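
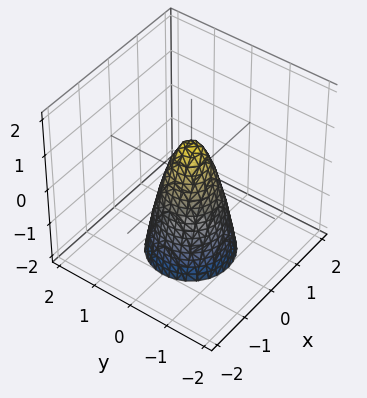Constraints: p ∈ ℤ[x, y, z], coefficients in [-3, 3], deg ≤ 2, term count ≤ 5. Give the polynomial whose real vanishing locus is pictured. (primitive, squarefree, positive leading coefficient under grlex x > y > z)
(a) Degree: the shape is more complex than any degree-1 surface, so deg p = 2.
(b) Symmetry: the z-axis is an axis of rotation, so x and y enter only as x² + y².
(c) From the visible intercepts: a circular section at z = -2 has radius exactly 1; it meets the z-axis at z = 1 (among the integer gridlines).
(d) Assembling these constraints gives the stated polynomial.

3*x^2 + 3*y^2 + z - 1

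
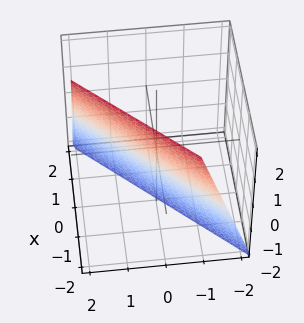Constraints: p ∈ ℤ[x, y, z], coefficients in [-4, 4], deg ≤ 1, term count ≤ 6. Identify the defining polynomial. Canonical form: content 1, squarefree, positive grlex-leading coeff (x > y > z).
3*x - 3*y + z + 2

First, the degree is 1 — the surface is flat (a plane).
Next, checking where it meets the axes: one z-axis crossing is at z = -2.
Finally, the integer polynomial consistent with all of this is the stated p.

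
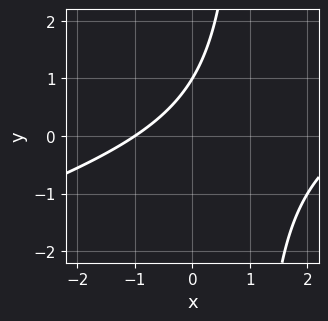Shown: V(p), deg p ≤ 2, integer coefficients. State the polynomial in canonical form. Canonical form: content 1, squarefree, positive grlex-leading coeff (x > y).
First, degree: the shape is more complex than any degree-1 curve, so deg p = 2.
Then, from the visible intercepts: it meets the y-axis at y = 1 (among the integer gridlines); it meets the x-axis at x = -1 (among the integer gridlines).
Finally, these observations pin down the coefficients.

x^2 - 3*x*y - 2*x + 3*y - 3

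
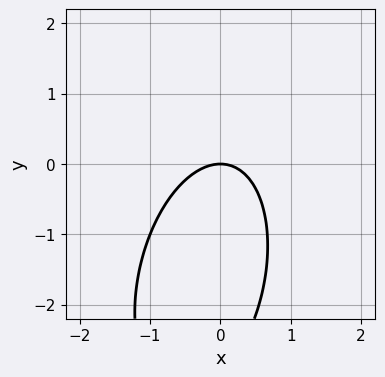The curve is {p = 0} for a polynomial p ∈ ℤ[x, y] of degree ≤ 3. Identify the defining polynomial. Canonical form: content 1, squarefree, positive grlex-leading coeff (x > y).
The degree is 2 — the shape is more complex than any degree-1 curve.
Reading off the gridlines: one x-axis crossing is at x = 0; it meets the y-axis at y = 0 (among the integer gridlines).
Together with the visible shape, these determine p as stated.

3*x^2 - x*y + y^2 + 3*y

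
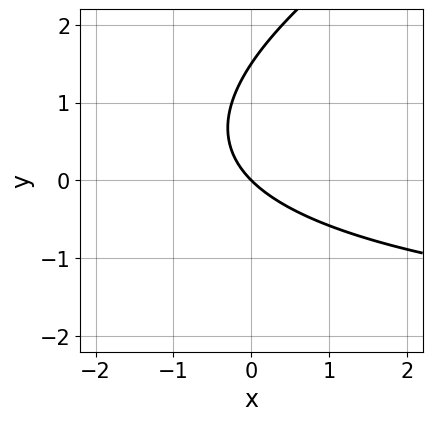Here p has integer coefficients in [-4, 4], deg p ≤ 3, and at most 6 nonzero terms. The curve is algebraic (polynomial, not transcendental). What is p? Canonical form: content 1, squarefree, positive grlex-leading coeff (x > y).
x*y - 2*y^2 + 3*x + 3*y

1. Degree: the shape is more complex than any degree-1 curve, so deg p = 2.
2. Against the integer gridlines: it crosses the x-axis at the gridline x = 0; it meets the y-axis at y = 0 (among the integer gridlines).
3. Solving for integer coefficients yields p as stated.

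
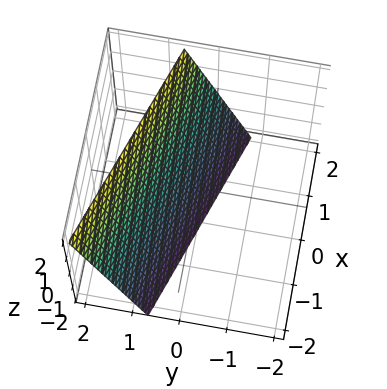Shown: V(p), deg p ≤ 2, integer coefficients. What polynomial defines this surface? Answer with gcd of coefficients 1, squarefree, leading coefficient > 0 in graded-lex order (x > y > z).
x + 3*y - z - 2

(a) deg p = 1.
(b) Observable constraints: it meets the x-axis at x = 2 (among the integer gridlines); it meets the z-axis at z = -2 (among the integer gridlines).
(c) These observations pin down the coefficients.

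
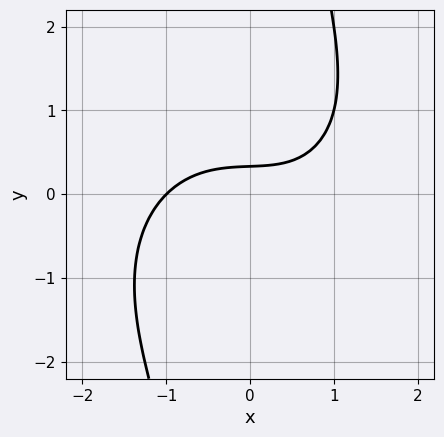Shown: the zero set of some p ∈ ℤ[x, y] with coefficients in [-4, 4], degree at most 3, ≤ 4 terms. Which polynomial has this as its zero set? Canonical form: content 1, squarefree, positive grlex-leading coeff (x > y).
The degree is 3 — the shape is more complex than any degree-2 curve.
Against the integer gridlines: it meets the x-axis at x = -1 (among the integer gridlines).
These observations pin down the coefficients.

x^3 + x*y^2 - 3*y + 1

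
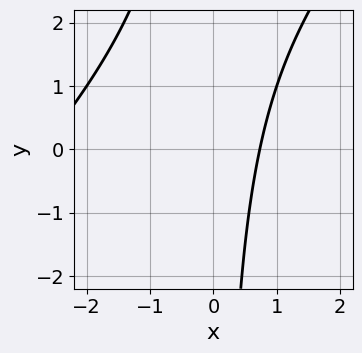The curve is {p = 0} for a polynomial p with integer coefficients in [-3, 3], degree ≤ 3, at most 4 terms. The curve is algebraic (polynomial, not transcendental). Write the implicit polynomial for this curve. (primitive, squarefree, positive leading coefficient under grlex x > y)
First, deg p = 2. The shape is more complex than any degree-1 curve.
Next, from the visible intercepts: no y-intercept at any integer in the box.
Finally, these observations pin down the coefficients.

x^2 - x*y + 2*x - 2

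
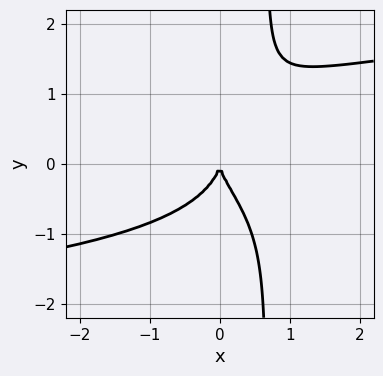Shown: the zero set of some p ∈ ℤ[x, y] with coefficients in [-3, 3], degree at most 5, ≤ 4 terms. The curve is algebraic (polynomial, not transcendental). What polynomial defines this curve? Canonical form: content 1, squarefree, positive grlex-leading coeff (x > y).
3*x*y^3 - 2*y^3 - 3*x^2

(a) Degree: a generic line meets the curve in up to 4 points, so deg p = 4.
(b) Checking where it meets the axes: it crosses the y-axis at the gridline y = 0; it crosses the x-axis at the gridline x = 0.
(c) These observations pin down the coefficients.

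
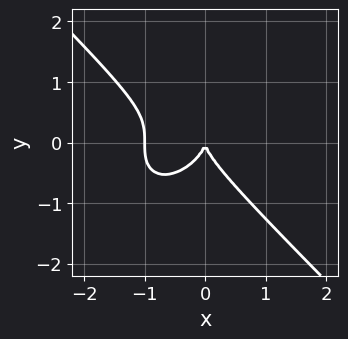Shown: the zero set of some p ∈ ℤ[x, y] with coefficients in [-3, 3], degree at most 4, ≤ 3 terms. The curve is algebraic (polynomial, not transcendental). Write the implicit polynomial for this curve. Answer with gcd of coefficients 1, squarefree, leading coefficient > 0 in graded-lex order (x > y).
1. Degree: no degree-2 curve has this shape, so deg p = 3.
2. Against the integer gridlines: it meets the y-axis at y = 0 (among the integer gridlines); among the integer gridlines, it crosses the x-axis at x ∈ {-1, 0}.
3. Matching integer coefficients to the picture gives p.

x^3 + y^3 + x^2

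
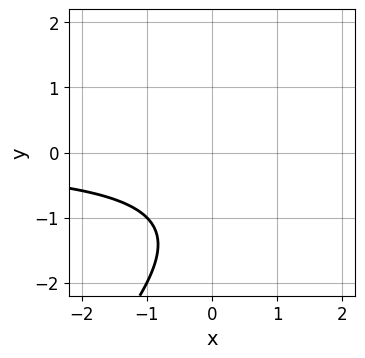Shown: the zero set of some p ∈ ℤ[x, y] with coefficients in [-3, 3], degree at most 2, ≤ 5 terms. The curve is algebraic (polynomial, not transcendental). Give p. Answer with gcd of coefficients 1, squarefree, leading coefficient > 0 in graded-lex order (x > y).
x*y - y^2 - 2*y - 2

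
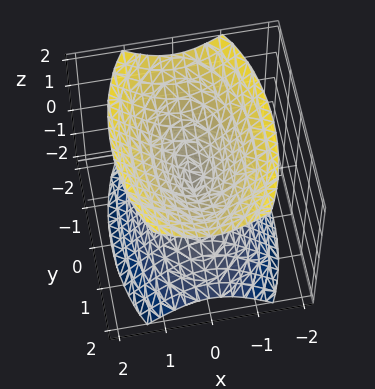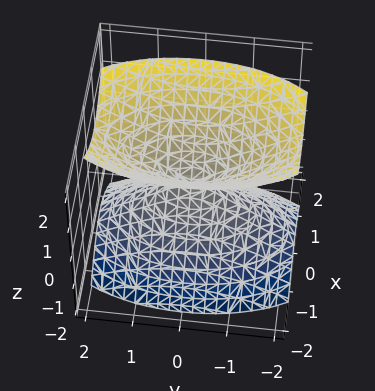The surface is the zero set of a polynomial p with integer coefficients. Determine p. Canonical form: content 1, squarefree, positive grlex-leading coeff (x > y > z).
(a) The picture has 2 separate pieces. Treating them together as one polynomial.
(b) Degree: two nappes meeting at a single point; a quadric, so deg p = 2.
(c) Symmetries: mirror symmetry z ↦ −z ⇒ only even powers of z; the x ↦ −x reflection is a symmetry, so x appears only in even powers; the y ↦ −y reflection is a symmetry, so y appears only in even powers.
(d) Against the integer gridlines: it crosses the z-axis at the gridline z = 0; one x-axis crossing is at x = 0.
(e) Matching integer coefficients to the picture gives p.

3*x^2 + y^2 - 2*z^2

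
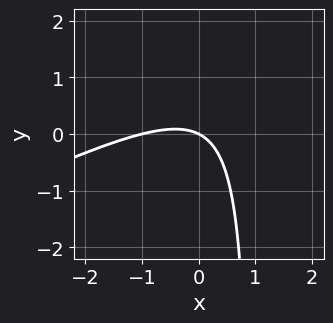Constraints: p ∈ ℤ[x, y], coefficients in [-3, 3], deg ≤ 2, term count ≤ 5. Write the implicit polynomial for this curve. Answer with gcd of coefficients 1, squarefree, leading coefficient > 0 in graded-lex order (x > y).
x^2 - 2*x*y + x + 2*y

1. deg p = 2. The shape is more complex than any degree-1 curve.
2. Against the integer gridlines: one y-axis crossing is at y = 0; the x-axis gridline crossings are at x ∈ {-1, 0}.
3. Solving for integer coefficients yields p as stated.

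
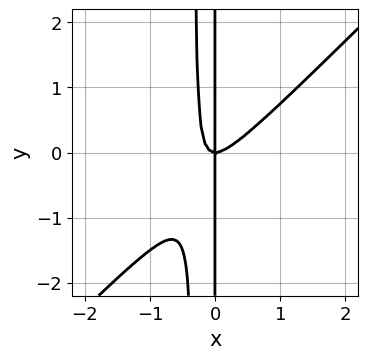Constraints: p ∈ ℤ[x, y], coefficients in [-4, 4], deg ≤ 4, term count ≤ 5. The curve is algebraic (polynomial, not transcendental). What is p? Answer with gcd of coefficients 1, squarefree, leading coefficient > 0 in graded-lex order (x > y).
(a) deg p = 3.
(b) Reading off the gridlines: the visible y-axis segment lies entirely on the curve; it meets the x-axis at x = 0 (among the integer gridlines).
(c) Fitting integer coefficients to these (and the overall shape) gives p.

3*x^3 - 3*x^2*y - x*y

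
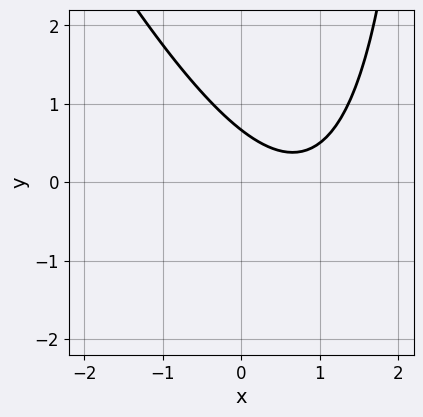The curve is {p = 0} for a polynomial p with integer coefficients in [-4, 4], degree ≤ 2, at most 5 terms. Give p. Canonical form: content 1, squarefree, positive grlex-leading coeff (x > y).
2*x^2 + x*y - 3*x - 3*y + 2

First, the degree is 2 — a generic line meets the curve in up to 2 points.
Next, against the integer gridlines: it misses every integer gridline on the x-axis.
Finally, fitting integer coefficients to these (and the overall shape) gives p.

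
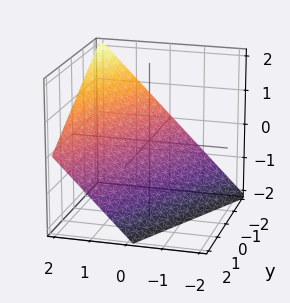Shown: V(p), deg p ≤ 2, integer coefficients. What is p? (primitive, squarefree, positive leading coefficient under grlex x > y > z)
1. deg p = 1.
2. From the axis intercepts and sections: it crosses the x-axis at the gridline x = 1; one z-axis crossing is at z = -1; one y-axis crossing is at y = -2.
3. The integer polynomial consistent with all of this is the stated p.

2*x - y - 2*z - 2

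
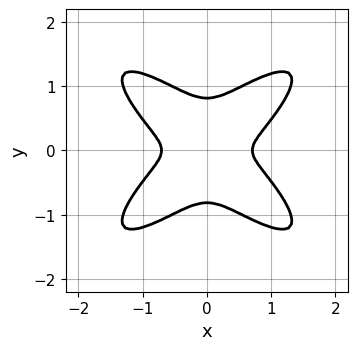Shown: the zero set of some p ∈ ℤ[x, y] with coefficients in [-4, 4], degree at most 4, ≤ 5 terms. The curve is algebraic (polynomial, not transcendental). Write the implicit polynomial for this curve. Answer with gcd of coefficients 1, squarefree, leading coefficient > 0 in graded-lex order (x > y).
2*x^4 - 3*x^2*y^2 + 3*y^4 - x^2 - 2*y^2

1. deg p = 4.
2. Symmetries: the y ↦ −y reflection is a symmetry, so y appears only in even powers; mirror symmetry x ↦ −x ⇒ only even powers of x.
3. Matching integer coefficients to the picture gives p.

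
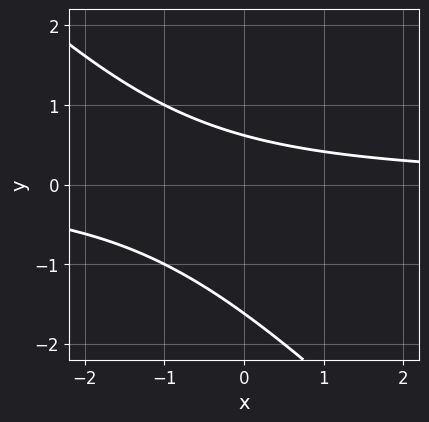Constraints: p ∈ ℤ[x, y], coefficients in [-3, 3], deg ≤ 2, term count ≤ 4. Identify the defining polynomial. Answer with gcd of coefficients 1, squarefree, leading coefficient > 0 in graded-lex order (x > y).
x*y + y^2 + y - 1

deg p = 2. No degree-1 curve has this shape.
Against the integer gridlines: no x-intercept at any integer in the box.
Assembling these constraints gives the stated polynomial.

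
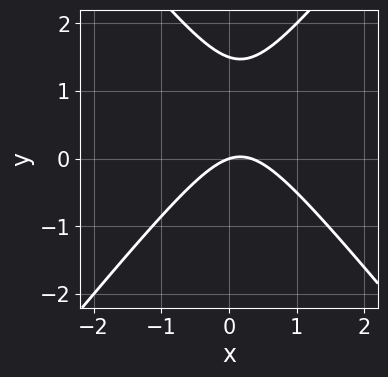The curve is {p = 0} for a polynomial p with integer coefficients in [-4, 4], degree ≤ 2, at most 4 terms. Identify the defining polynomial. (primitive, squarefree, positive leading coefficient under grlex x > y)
3*x^2 - 2*y^2 - x + 3*y

deg p = 2. No degree-1 curve has this shape.
Checking where it meets the axes: one x-axis crossing is at x = 0; one y-axis crossing is at y = 0.
Together with the visible shape, these determine p as stated.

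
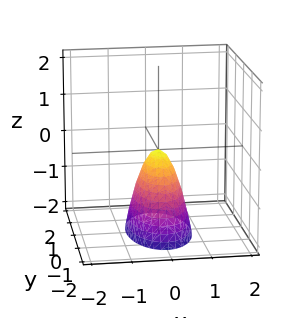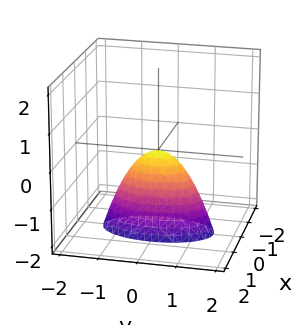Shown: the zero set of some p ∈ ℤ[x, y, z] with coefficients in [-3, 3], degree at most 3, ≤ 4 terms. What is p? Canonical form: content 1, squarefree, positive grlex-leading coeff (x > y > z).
The degree is 2 — a paraboloid; a quadric.
Symmetries: the y ↦ −y reflection is a symmetry, so y appears only in even powers; the x ↦ −x reflection is a symmetry, so x appears only in even powers.
From the visible intercepts: it meets the y-axis at y = 0 (among the integer gridlines); one x-axis crossing is at x = 0; it meets the z-axis at z = 0 (among the integer gridlines).
Solving for integer coefficients yields p as stated.

3*x^2 + y^2 + z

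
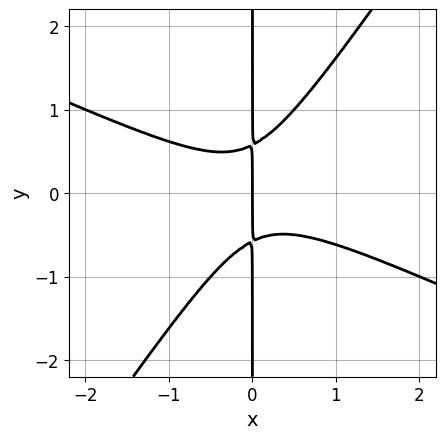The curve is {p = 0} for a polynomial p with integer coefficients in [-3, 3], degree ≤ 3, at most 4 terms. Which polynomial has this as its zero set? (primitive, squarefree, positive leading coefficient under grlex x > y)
2*x^3 + 3*x^2*y - 3*x*y^2 + x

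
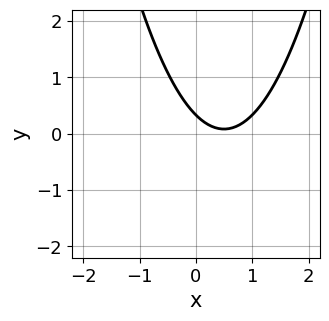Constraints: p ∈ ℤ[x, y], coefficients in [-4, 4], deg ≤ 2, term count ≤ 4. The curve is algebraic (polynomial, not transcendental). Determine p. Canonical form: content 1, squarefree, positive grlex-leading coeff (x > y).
Degree: the shape is more complex than any degree-1 curve, so deg p = 2.
Observable constraints: the curve avoids every integer x-axis point in the box.
Together with the visible shape, these determine p as stated.

3*x^2 - 3*x - 3*y + 1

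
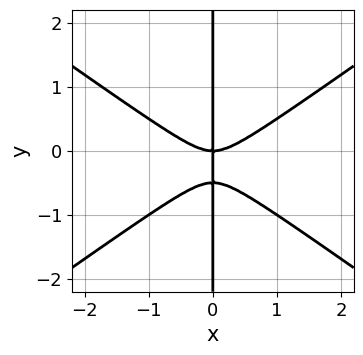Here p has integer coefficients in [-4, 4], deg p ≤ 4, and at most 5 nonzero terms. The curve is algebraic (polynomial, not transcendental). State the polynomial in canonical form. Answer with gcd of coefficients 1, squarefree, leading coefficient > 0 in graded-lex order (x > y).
x^3 - 2*x*y^2 - x*y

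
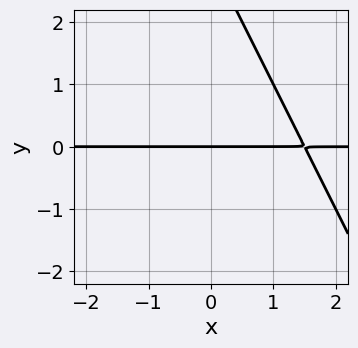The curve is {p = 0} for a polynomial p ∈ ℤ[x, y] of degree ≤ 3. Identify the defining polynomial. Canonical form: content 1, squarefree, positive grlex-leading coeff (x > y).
2*x*y + y^2 - 3*y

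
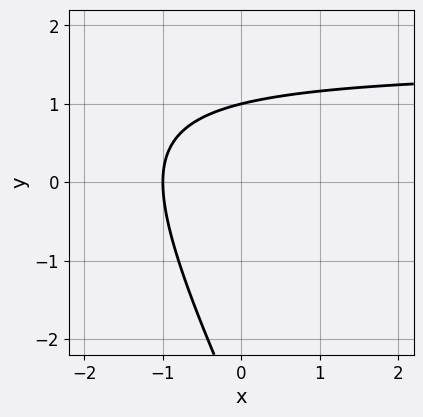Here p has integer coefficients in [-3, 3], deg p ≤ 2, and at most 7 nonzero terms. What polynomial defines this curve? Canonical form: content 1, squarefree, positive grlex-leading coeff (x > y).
2*x*y + y^2 - 3*x + 2*y - 3

deg p = 2. The shape is more complex than any degree-1 curve.
From the axis intercepts and sections: it meets the y-axis at y = 1 (among the integer gridlines); it crosses the x-axis at the gridline x = -1.
Putting this together gives p.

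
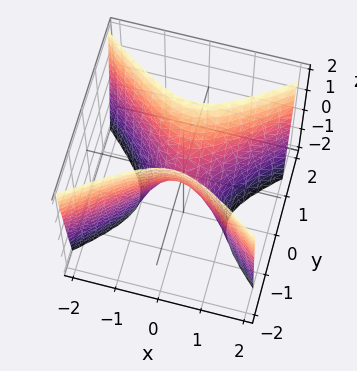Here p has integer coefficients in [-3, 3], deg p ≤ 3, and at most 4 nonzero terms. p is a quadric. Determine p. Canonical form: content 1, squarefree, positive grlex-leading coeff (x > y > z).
1. Degree: a saddle surface; a quadric, so deg p = 2.
2. Symmetries: it's symmetric under y → −y, forcing even powers of y; mirror symmetry x ↦ −x ⇒ only even powers of x.
3. From the axis intercepts and sections: it meets the x-axis at x = 0 (among the integer gridlines); one y-axis crossing is at y = 0; it meets the z-axis at z = 0 (among the integer gridlines).
4. Putting this together gives p.

2*x^2 - 3*y^2 + z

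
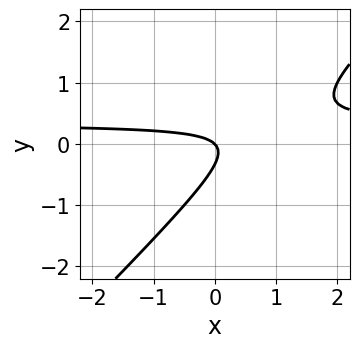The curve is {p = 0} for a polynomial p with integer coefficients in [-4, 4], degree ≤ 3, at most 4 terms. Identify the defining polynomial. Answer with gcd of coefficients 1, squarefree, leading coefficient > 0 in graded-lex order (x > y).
3*x*y - 3*y^2 - x - y

1. deg p = 2. The shape is more complex than any degree-1 curve.
2. From the axis intercepts and sections: it meets the y-axis at y = 0 (among the integer gridlines); it meets the x-axis at x = 0 (among the integer gridlines).
3. Solving for integer coefficients yields p as stated.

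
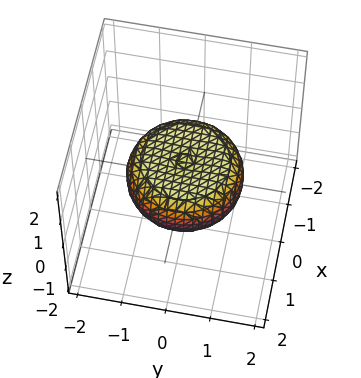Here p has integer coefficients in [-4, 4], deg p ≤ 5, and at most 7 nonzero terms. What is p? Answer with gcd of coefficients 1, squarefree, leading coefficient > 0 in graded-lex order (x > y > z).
x^4 + 2*x^2*y^2 + y^4 - x^2 - y^2 + 3*z^2 - 1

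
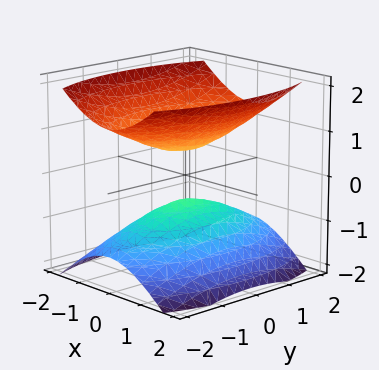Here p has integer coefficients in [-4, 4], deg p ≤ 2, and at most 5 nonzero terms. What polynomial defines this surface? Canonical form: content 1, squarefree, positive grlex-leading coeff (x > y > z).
3*x^2 + y^2 - 3*z^2 + 1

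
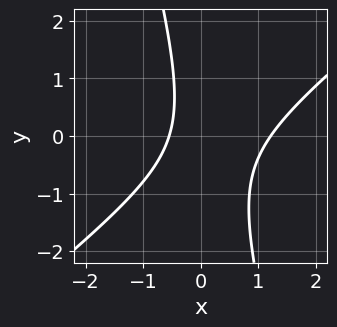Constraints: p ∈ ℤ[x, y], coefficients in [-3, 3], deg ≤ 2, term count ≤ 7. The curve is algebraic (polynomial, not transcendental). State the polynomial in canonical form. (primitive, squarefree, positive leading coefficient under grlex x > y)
3*x^2 - 3*x*y - y^2 - 2*x - 2

1. The degree is 2 — the shape is more complex than any degree-1 curve.
2. From the visible intercepts: no y-intercept at any integer in the box.
3. Solving for integer coefficients yields p as stated.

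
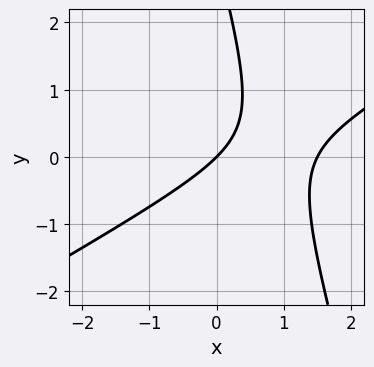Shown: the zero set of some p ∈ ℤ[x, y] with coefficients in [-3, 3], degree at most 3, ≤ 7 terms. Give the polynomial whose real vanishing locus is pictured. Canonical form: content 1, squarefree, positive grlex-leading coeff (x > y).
(a) The degree is 2 — a generic line meets the curve in up to 2 points.
(b) From the visible intercepts: it crosses the y-axis at the gridline y = 0; it meets the x-axis at x = 0 (among the integer gridlines).
(c) Matching integer coefficients to the picture gives p.

2*x^2 - 3*x*y - y^2 - 3*x + 3*y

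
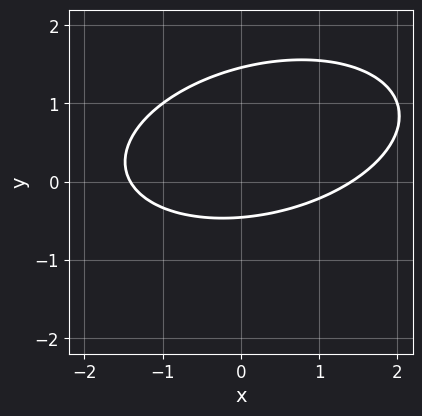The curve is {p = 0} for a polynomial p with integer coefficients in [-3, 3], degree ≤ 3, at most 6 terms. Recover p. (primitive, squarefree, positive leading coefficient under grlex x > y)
x^2 - x*y + 3*y^2 - 3*y - 2

1. The degree is 2 — no degree-1 curve has this shape.
2. The integer polynomial consistent with all of this is the stated p.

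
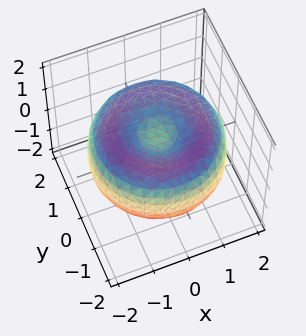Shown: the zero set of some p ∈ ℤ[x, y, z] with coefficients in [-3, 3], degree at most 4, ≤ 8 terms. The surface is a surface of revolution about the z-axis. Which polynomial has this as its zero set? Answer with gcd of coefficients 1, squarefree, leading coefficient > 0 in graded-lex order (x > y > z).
(a) Degree: a generic line meets the surface in up to 4 points, so deg p = 4.
(b) Symmetries: every cross-section ⟂ z is a circle, so x, y appear only via x² + y².
(c) Against the integer gridlines: a circular section at z = 0 has radius between 1 and 2.
(d) Fitting integer coefficients to these (and the overall shape) gives p.

x^4 + 2*x^2*y^2 + y^4 - 3*x^2 - 3*y^2 + 3*z^2 - 1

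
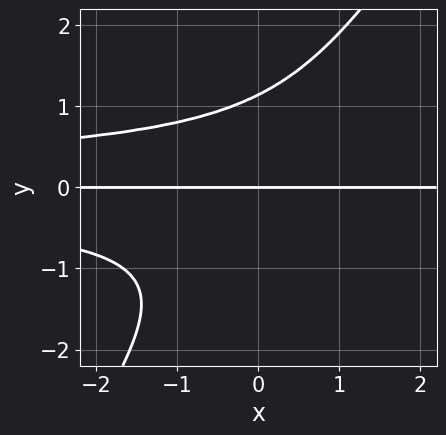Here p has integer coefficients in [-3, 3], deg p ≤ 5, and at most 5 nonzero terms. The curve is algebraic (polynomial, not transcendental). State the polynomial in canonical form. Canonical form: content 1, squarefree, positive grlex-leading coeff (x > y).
3*x*y^3 - 2*y^4 + 3*y

1. deg p = 4.
2. Checking where it meets the axes: every point of the x-axis in the box is on the curve; it crosses the y-axis at the gridline y = 0.
3. The integer polynomial consistent with all of this is the stated p.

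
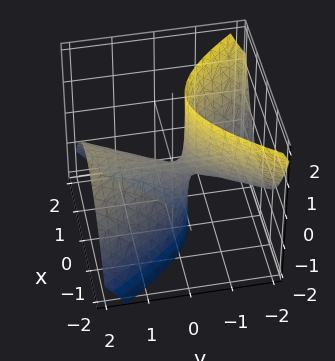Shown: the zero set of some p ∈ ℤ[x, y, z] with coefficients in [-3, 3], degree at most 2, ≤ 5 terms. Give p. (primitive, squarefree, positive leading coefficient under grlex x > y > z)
deg p = 2. The shape is more complex than any degree-1 surface.
Reading off the gridlines: one y-axis crossing is at y = 0; one z-axis crossing is at z = 0.
Matching integer coefficients to the picture gives p.

3*x^2 - y^2 + 3*y*z + z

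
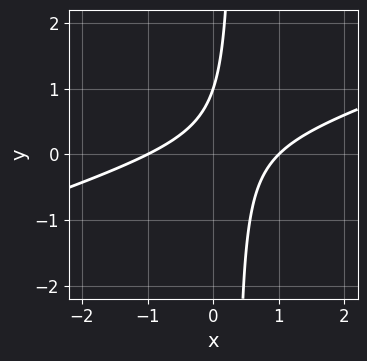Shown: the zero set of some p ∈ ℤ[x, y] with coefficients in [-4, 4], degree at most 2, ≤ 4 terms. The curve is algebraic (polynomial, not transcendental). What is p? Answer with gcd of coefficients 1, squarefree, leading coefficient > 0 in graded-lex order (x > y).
1. The degree is 2 — the shape is more complex than any degree-1 curve.
2. Checking where it meets the axes: it meets the y-axis at y = 1 (among the integer gridlines); the x-axis gridline crossings are at x ∈ {-1, 1}.
3. These observations pin down the coefficients.

x^2 - 3*x*y + y - 1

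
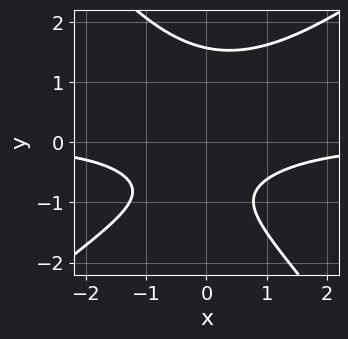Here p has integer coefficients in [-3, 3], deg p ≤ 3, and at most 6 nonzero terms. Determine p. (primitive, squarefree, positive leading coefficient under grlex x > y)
2*x^2*y - x*y^2 - 2*y^3 + 3*y + 3

(a) Degree: no degree-2 curve has this shape, so deg p = 3.
(b) From the axis intercepts and sections: the curve avoids every integer x-axis point in the box.
(c) Fitting integer coefficients to these (and the overall shape) gives p.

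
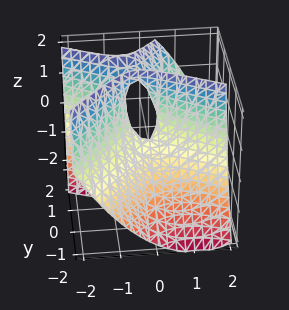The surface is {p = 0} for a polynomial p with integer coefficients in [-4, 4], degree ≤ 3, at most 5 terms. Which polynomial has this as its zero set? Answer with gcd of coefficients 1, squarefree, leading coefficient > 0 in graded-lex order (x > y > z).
First, degree: a generic line meets the surface in up to 2 points, so deg p = 2.
Then, against the integer gridlines: it meets the z-axis at z = 0 (among the integer gridlines); it meets the y-axis at y = 0 (among the integer gridlines); it meets the x-axis at x = 0 (among the integer gridlines).
Finally, together with the visible shape, these determine p as stated.

2*x^2 + 2*x*y - 3*y^2 + 3*y*z - z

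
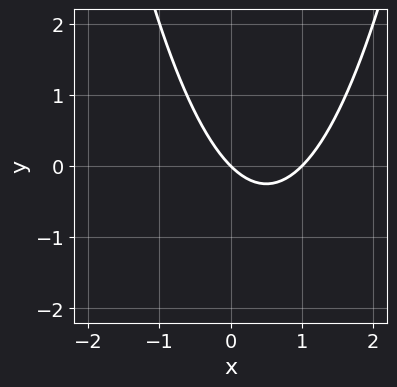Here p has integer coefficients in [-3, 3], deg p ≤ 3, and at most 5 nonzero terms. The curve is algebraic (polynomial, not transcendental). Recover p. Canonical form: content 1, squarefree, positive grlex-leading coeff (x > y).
First, deg p = 2. A generic line meets the curve in up to 2 points.
Then, from the visible intercepts: among the integer gridlines, it crosses the x-axis at x ∈ {0, 1}; one y-axis crossing is at y = 0.
Finally, assembling these constraints gives the stated polynomial.

x^2 - x - y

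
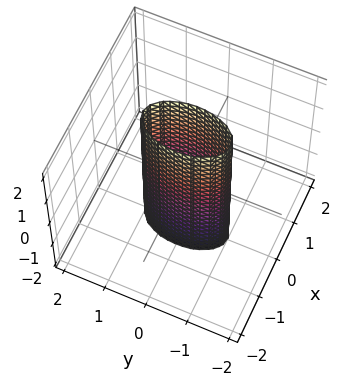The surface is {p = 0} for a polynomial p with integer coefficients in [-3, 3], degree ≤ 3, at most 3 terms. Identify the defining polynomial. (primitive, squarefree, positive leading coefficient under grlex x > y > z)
3*x^2 + y^2 - 1

deg p = 2. A cylinder; a quadric.
Symmetries: it's symmetric under y → −y, forcing even powers of y; mirror symmetry z ↦ −z ⇒ only even powers of z; mirror symmetry x ↦ −x ⇒ only even powers of x.
Against the integer gridlines: the y-axis gridline crossings are at y ∈ {-1, 1}; it misses every integer gridline on the z-axis.
Assembling these constraints gives the stated polynomial.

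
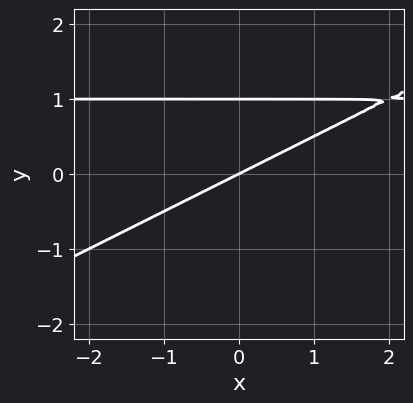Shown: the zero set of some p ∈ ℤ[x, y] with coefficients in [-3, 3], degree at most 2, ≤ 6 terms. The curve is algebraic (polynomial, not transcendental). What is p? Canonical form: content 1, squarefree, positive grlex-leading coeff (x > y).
(a) The degree is 2 — no degree-1 curve has this shape.
(b) Checking where it meets the axes: it crosses the x-axis at the gridline x = 0; among the integer gridlines, it crosses the y-axis at y ∈ {0, 1}.
(c) Fitting integer coefficients to these (and the overall shape) gives p.

x*y - 2*y^2 - x + 2*y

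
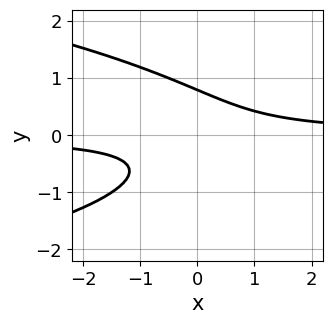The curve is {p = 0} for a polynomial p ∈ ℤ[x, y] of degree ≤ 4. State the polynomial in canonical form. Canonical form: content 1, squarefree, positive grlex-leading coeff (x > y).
2*y^3 + 2*x*y - 1

First, the degree is 3 — no degree-2 curve has this shape.
Next, from the axis intercepts and sections: no x-intercept at any integer in the box.
Finally, the integer polynomial consistent with all of this is the stated p.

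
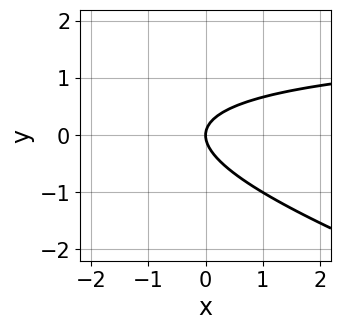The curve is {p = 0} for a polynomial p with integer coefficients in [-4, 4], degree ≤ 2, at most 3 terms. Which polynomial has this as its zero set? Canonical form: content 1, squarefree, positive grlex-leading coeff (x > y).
deg p = 2.
Reading off the gridlines: it crosses the x-axis at the gridline x = 0; it meets the y-axis at y = 0 (among the integer gridlines).
Fitting integer coefficients to these (and the overall shape) gives p.

x*y + 3*y^2 - 2*x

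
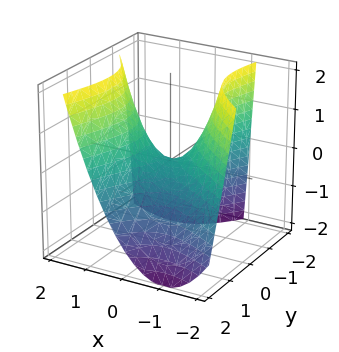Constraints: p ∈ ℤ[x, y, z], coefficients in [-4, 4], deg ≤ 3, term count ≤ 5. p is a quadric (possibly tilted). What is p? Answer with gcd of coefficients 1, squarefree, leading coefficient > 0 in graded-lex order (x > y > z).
3*x^2 + 3*x*y - 2*y^2 - y*z - 3*z

Degree: a generic line meets the surface in up to 2 points, so deg p = 2.
From the visible intercepts: one z-axis crossing is at z = 0; it meets the y-axis at y = 0 (among the integer gridlines); one x-axis crossing is at x = 0.
Fitting integer coefficients to these (and the overall shape) gives p.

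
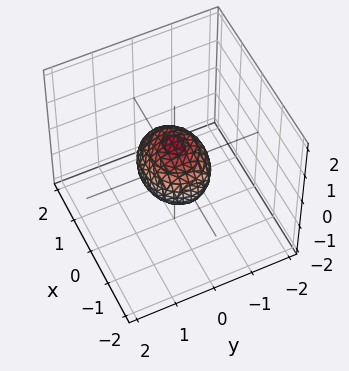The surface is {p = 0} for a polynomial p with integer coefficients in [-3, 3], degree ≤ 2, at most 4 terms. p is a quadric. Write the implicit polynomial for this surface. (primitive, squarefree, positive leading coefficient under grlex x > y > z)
2*x^2 + 3*y^2 + 3*z^2 - 2

1. The degree is 2 — a closed, bounded, convex surface; a quadric.
2. Symmetries: it's symmetric under y → −y, forcing even powers of y; it's symmetric under z → −z, forcing even powers of z; the x ↦ −x reflection is a symmetry, so x appears only in even powers.
3. Reading off the gridlines: the x-axis gridline crossings are at x ∈ {-1, 1}.
4. Solving for integer coefficients yields p as stated.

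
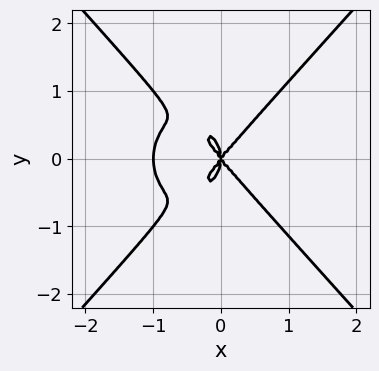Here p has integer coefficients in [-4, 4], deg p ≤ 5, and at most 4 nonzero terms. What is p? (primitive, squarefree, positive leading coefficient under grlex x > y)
First, the degree is 4 — no degree-3 curve has this shape.
Next, symmetries: the y ↦ −y reflection is a symmetry, so y appears only in even powers.
Then, from the axis intercepts and sections: the x-axis gridline crossings are at x ∈ {-1, 0}; it crosses the y-axis at the gridline y = 0.
Finally, together with the visible shape, these determine p as stated.

3*x^4 - 2*y^4 + 3*x^3 - 2*x*y^2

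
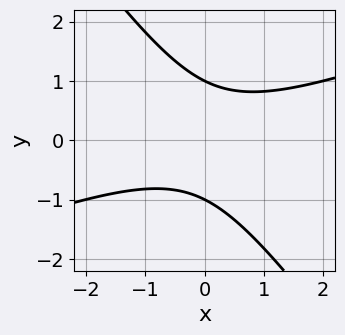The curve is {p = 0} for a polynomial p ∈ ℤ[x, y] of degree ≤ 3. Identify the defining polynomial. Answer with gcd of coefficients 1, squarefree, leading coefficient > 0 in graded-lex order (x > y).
x^2 - 2*x*y - 2*y^2 + 2

The degree is 2 — no degree-1 curve has this shape.
Reading off the gridlines: the y-axis gridline crossings are at y ∈ {-1, 1}; no x-intercept at any integer in the box.
Putting this together gives p.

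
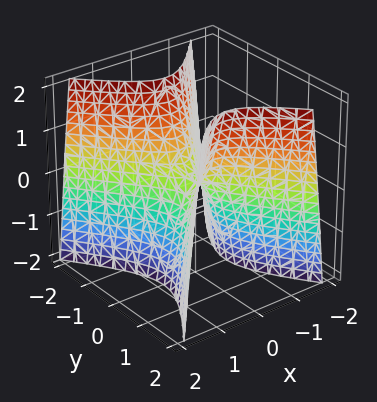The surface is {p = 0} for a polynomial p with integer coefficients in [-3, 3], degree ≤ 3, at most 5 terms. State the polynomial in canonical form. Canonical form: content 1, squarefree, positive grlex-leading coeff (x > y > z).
First, deg p = 2. A hyperbolic paraboloid; a quadric.
Next, symmetries: mirror symmetry x ↦ −x ⇒ only even powers of x; mirror symmetry y ↦ −y ⇒ only even powers of y.
Next, observable constraints: it meets the y-axis at y = 0 (among the integer gridlines); it meets the x-axis at x = 0 (among the integer gridlines); it meets the z-axis at z = 0 (among the integer gridlines).
Finally, fitting integer coefficients to these (and the overall shape) gives p.

3*x^2 - 2*y^2 + z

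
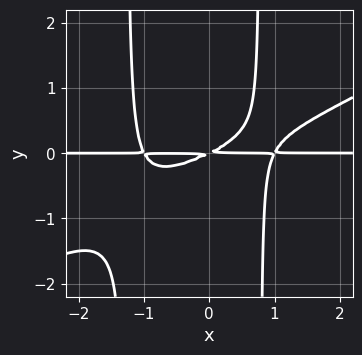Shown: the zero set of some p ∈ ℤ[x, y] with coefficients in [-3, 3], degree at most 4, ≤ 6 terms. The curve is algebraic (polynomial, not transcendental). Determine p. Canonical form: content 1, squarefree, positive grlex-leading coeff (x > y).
(a) Degree: a generic line meets the curve in up to 4 points, so deg p = 4.
(b) From the visible intercepts: every point of the x-axis in the box is on the curve.
(c) Putting this together gives p.

x^3*y - 2*x^2*y^2 - x*y^2 - x*y + 2*y^2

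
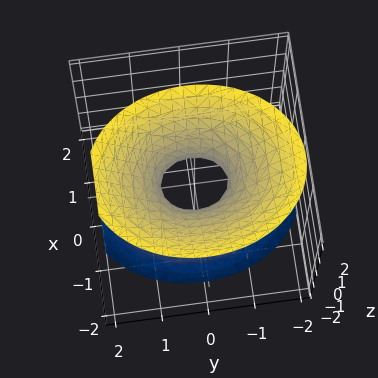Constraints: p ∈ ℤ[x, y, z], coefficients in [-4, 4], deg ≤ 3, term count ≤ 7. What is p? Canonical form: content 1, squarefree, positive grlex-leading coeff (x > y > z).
3*x^2 + x*z + 2*y^2 - 2*z^2 - 1

1. Degree: a generic line meets the surface in up to 2 points, so deg p = 2.
2. Against the integer gridlines: it misses every integer gridline on the z-axis.
3. These observations pin down the coefficients.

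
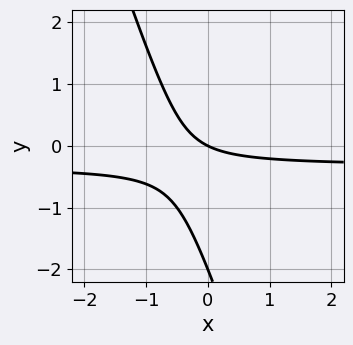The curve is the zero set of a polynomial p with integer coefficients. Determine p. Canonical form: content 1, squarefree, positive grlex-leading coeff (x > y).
(a) The degree is 2 — a generic line meets the curve in up to 2 points.
(b) From the visible intercepts: it meets the x-axis at x = 0 (among the integer gridlines); among the integer gridlines, it crosses the y-axis at y ∈ {-2, 0}.
(c) These observations pin down the coefficients.

3*x*y + y^2 + x + 2*y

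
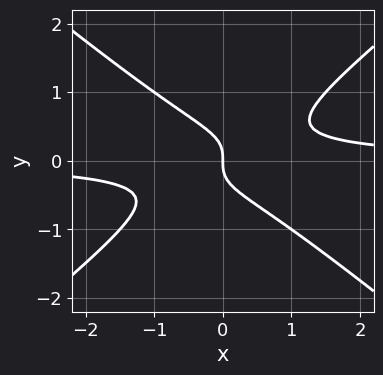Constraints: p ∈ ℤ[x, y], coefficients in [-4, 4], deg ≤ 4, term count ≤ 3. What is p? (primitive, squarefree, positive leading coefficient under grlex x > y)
2*x^2*y - 3*y^3 - x

First, deg p = 3. The shape is more complex than any degree-2 curve.
Then, checking where it meets the axes: it crosses the x-axis at the gridline x = 0; one y-axis crossing is at y = 0.
Finally, putting this together gives p.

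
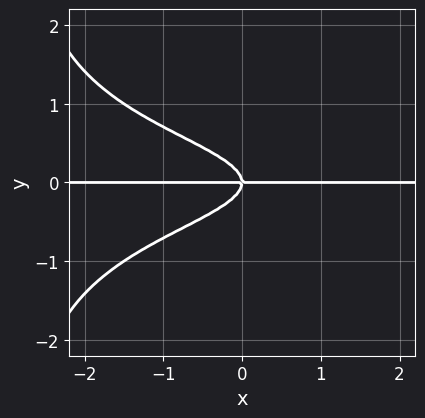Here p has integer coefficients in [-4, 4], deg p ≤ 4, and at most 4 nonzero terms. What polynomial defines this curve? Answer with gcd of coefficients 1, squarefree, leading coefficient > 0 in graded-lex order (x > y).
x*y^3 + 3*y^3 + x*y

(a) deg p = 4.
(b) Reading off the gridlines: every point of the x-axis in the box is on the curve; it meets the y-axis at y = 0 (among the integer gridlines).
(c) Fitting integer coefficients to these (and the overall shape) gives p.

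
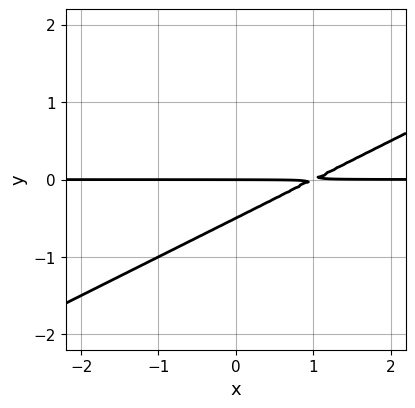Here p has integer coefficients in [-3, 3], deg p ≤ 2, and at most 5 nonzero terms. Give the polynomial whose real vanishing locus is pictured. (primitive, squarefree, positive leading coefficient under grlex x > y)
1. The degree is 2 — no degree-1 curve has this shape.
2. From the visible intercepts: it crosses the y-axis at the gridline y = 0; the visible x-axis segment lies entirely on the curve.
3. The integer polynomial consistent with all of this is the stated p.

x*y - 2*y^2 - y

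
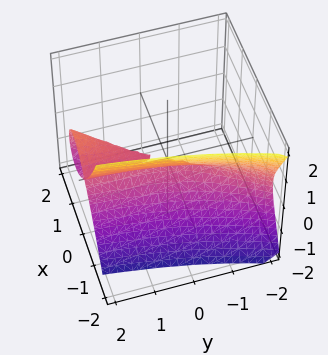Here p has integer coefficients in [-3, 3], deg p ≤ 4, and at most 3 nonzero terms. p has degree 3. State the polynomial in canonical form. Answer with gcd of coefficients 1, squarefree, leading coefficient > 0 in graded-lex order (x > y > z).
3*x^3 - 2*x^2*y + 3*z^2

(a) Degree: a generic line meets the surface in up to 3 points, so deg p = 3.
(b) Observable constraints: every point of the y-axis in the box is on the surface; one z-axis crossing is at z = 0; it meets the x-axis at x = 0 (among the integer gridlines).
(c) Matching integer coefficients to the picture gives p.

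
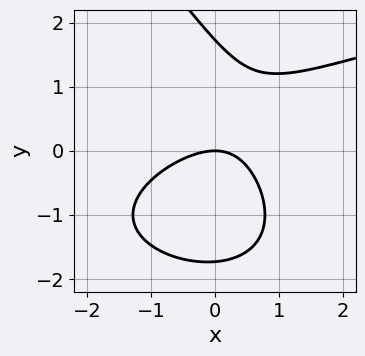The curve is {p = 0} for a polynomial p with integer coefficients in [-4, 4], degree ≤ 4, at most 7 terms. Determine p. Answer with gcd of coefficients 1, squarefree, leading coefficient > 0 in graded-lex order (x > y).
(a) Degree: the shape is more complex than any degree-2 curve, so deg p = 3.
(b) Reading off the gridlines: it meets the y-axis at y = 0 (among the integer gridlines); it meets the x-axis at x = 0 (among the integer gridlines).
(c) These observations pin down the coefficients.

x*y^2 + y^3 - 2*x^2 + 2*x*y - 3*y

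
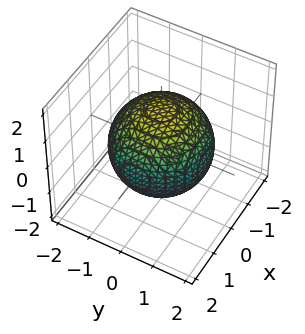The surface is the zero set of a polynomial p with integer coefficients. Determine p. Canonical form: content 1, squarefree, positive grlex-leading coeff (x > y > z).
x^2 + y^2 + z^2 - 2

(a) Degree: bounded and convex; a quadric, so deg p = 2.
(b) Symmetries: rotational symmetry about the z-axis ⇒ p depends on x, y only through x² + y²; the z ↦ −z reflection is a symmetry, so z appears only in even powers.
(c) From the visible intercepts: a circular section at z = 1 has radius exactly 1.
(d) These observations pin down the coefficients.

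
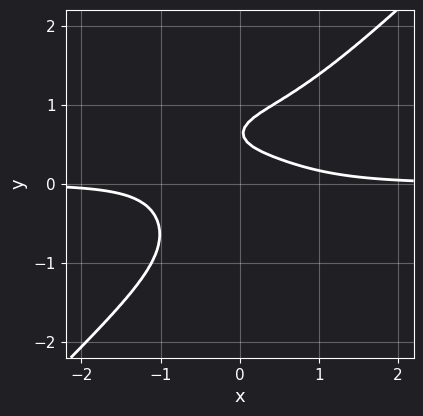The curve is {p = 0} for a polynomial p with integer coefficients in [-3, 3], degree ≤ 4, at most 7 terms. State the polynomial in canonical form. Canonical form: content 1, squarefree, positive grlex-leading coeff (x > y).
First, degree: a generic line meets the curve in up to 4 points, so deg p = 4.
Then, checking where it meets the axes: no y-intercept at any integer in the box; it misses every integer gridline on the x-axis.
Finally, fitting integer coefficients to these (and the overall shape) gives p.

2*x^3*y - 2*y^4 + 2*x*y + 2*y - 1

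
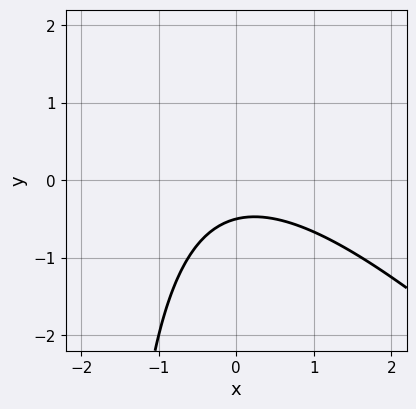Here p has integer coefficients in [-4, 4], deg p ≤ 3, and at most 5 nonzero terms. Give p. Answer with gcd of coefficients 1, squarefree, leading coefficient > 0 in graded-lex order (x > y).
x^2 + x*y + 2*y + 1

(a) deg p = 2.
(b) Reading off the gridlines: the curve avoids every integer x-axis point in the box.
(c) Putting this together gives p.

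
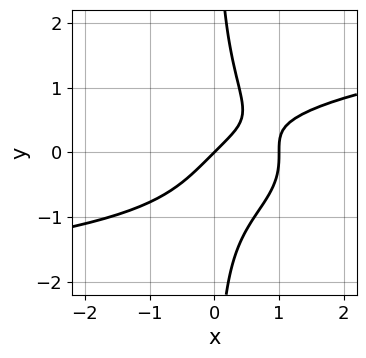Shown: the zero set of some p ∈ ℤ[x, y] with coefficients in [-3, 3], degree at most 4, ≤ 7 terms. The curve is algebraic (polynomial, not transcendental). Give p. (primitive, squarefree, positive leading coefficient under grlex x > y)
x*y^3 - x^2 + x*y + x - y

1. Degree: the shape is more complex than any degree-3 curve, so deg p = 4.
2. Observable constraints: it meets the y-axis at y = 0 (among the integer gridlines); the x-axis gridline crossings are at x ∈ {0, 1}.
3. Solving for integer coefficients yields p as stated.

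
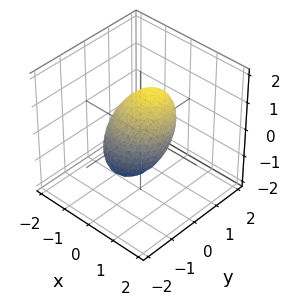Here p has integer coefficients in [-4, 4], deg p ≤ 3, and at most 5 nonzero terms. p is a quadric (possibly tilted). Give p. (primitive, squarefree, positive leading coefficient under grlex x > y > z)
1. The degree is 2 — a generic line meets the surface in up to 2 points.
2. From the axis intercepts and sections: among the integer gridlines, it crosses the z-axis at z ∈ {-1, 1}; among the integer gridlines, it crosses the y-axis at y ∈ {-1, 1}; the x-axis gridline crossings are at x ∈ {-1, 1}.
3. Matching integer coefficients to the picture gives p.

x^2 + y^2 - y*z + z^2 - 1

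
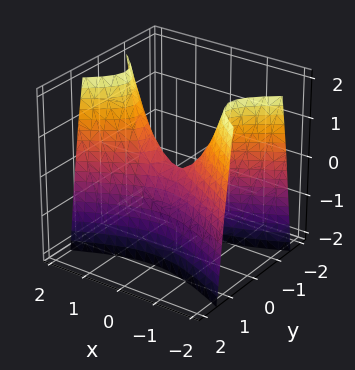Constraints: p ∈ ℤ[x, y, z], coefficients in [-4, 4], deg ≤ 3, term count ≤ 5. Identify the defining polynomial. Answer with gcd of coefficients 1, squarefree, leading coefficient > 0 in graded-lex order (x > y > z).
(a) Degree: a saddle surface; a quadric, so deg p = 2.
(b) Symmetries: mirror symmetry x ↦ −x ⇒ only even powers of x; mirror symmetry y ↦ −y ⇒ only even powers of y.
(c) From the visible intercepts: it meets the z-axis at z = 0 (among the integer gridlines); one y-axis crossing is at y = 0; one x-axis crossing is at x = 0.
(d) Assembling these constraints gives the stated polynomial.

x^2 - 3*y^2 - z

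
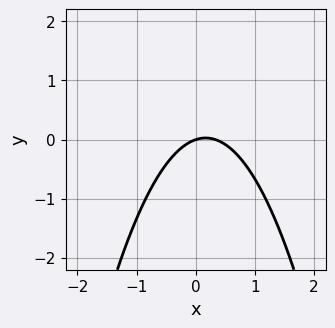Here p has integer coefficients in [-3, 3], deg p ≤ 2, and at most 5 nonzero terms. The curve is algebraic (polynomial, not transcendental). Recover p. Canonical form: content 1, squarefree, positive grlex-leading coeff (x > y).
Degree: a generic line meets the curve in up to 2 points, so deg p = 2.
Reading off the gridlines: one x-axis crossing is at x = 0; it crosses the y-axis at the gridline y = 0.
Fitting integer coefficients to these (and the overall shape) gives p.

3*x^2 - x + 3*y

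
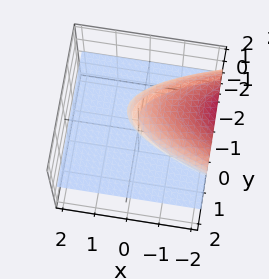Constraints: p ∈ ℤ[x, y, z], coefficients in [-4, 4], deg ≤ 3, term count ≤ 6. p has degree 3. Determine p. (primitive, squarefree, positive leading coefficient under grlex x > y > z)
2*y^2*z + 3*z^3 + 2*x*z + 2*y*z - 2*z^2

First, I count 2 distinct pieces.
Next, the degree is 3 — no degree-2 surface has this shape.
Then, reading off the gridlines: every point of the y-axis in the box is on the surface; the visible x-axis segment lies entirely on the surface.
Finally, fitting integer coefficients to these (and the overall shape) gives p.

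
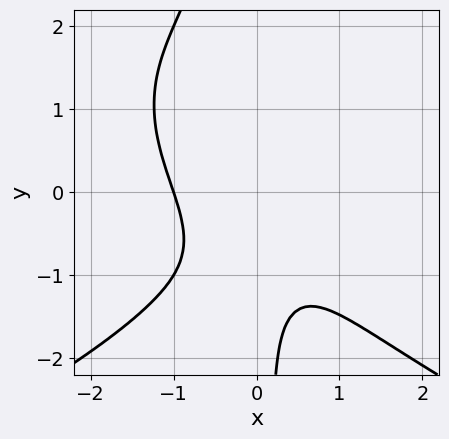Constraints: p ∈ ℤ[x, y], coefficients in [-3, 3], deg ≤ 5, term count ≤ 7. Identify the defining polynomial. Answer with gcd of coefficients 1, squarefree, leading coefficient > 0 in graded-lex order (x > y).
Degree: a generic line meets the curve in up to 4 points, so deg p = 4.
From the axis intercepts and sections: no y-intercept at any integer in the box; one x-axis crossing is at x = -1.
Assembling these constraints gives the stated polynomial.

x*y^3 + 2*x^3 + y^2 + 2*y + 2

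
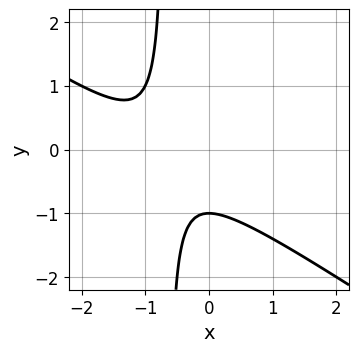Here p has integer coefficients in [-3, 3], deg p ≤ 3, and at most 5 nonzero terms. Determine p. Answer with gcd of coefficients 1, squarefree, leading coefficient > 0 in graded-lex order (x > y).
First, the degree is 2 — no degree-1 curve has this shape.
Next, from the visible intercepts: one y-axis crossing is at y = -1; the curve avoids every integer x-axis point in the box.
Finally, the integer polynomial consistent with all of this is the stated p.

2*x^2 + 3*x*y + 3*x + 2*y + 2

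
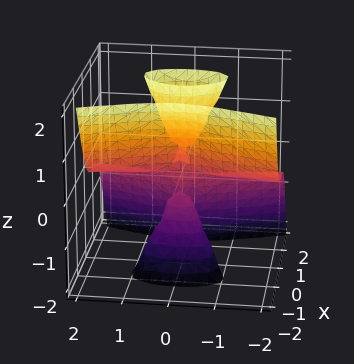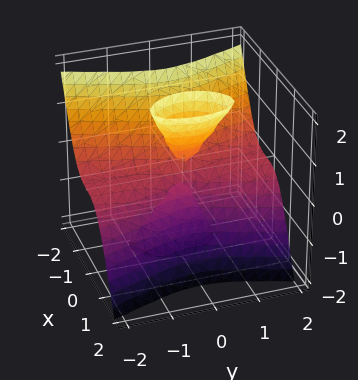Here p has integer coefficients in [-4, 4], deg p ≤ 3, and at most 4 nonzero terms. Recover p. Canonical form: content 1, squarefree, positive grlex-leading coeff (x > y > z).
1. I count 2 distinct pieces. Treating them together as one polynomial.
2. Degree: a generic line meets the surface in up to 3 points, so deg p = 3.
3. Against the integer gridlines: it crosses the x-axis at the gridline x = 0; the visible y-axis segment lies entirely on the surface; the visible z-axis segment lies entirely on the surface.
4. Putting this together gives p.

3*x^3 - x*z^2 + y^2*z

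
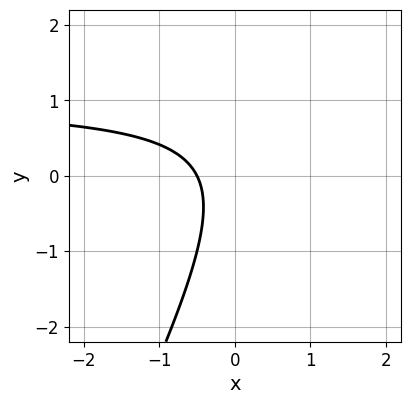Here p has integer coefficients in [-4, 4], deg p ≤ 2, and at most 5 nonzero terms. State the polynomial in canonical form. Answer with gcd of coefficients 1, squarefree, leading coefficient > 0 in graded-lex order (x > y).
2*x*y - y^2 - 2*x - 1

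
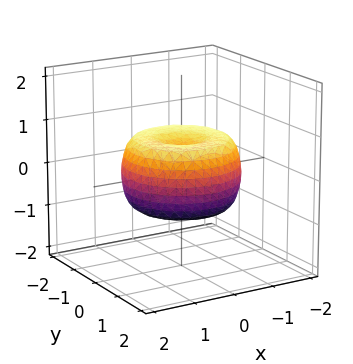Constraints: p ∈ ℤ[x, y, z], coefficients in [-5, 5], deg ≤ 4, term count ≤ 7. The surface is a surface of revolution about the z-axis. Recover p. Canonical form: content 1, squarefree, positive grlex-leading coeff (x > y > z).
deg p = 4. The shape is more complex than any degree-3 surface.
Symmetry: the z-axis is an axis of rotation, so x and y enter only as x² + y².
Against the integer gridlines: a circular section at z = 0 has radius between 1 and 2.
Matching integer coefficients to the picture gives p.

2*x^4 + 4*x^2*y^2 + 2*y^4 - 3*x^2 - 3*y^2 + 3*z^2 - 1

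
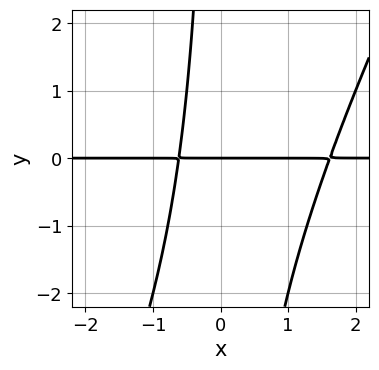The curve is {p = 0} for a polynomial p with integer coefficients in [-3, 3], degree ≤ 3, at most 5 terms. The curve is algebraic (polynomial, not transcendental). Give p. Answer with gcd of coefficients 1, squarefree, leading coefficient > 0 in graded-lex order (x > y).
2*x^2*y - x*y^2 - 2*x*y - 2*y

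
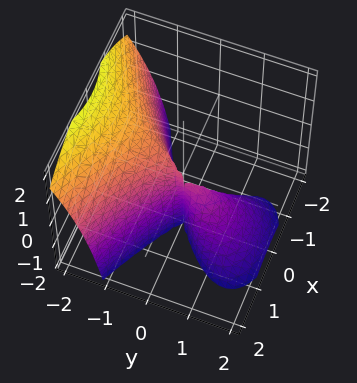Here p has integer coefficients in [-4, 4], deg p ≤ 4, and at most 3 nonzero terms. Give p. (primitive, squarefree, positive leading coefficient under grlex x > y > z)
First, degree: no degree-2 surface has this shape, so deg p = 3.
Then, from the visible intercepts: every point of the z-axis in the box is on the surface; it crosses the x-axis at the gridline x = 0; it meets the y-axis at y = 0 (among the integer gridlines).
Finally, solving for integer coefficients yields p as stated.

y^3 + y^2*z + x^2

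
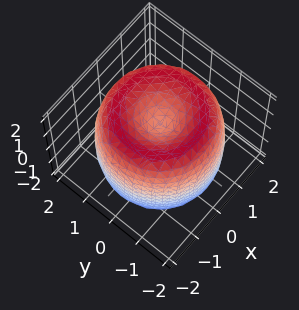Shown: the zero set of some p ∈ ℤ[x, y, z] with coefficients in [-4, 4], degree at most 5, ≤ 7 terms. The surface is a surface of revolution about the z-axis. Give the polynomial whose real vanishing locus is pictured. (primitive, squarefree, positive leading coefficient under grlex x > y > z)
(a) deg p = 4.
(b) Symmetry: every cross-section ⟂ z is a circle, so x, y appear only via x² + y².
(c) Reading off the gridlines: a circular section at z = 1 has radius between 1 and 2; among the integer gridlines, it crosses the z-axis at z ∈ {-1, 1}.
(d) Fitting integer coefficients to these (and the overall shape) gives p.

x^4 + 2*x^2*y^2 + y^4 - 3*x^2 - 3*y^2 + z^2 - 1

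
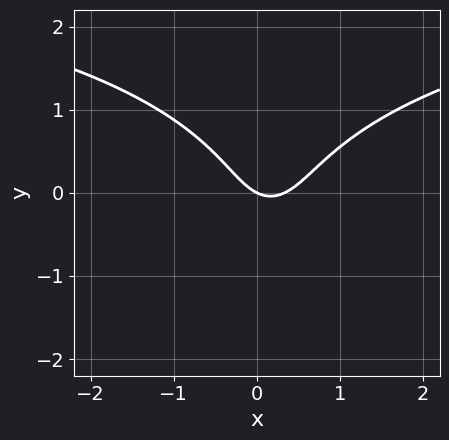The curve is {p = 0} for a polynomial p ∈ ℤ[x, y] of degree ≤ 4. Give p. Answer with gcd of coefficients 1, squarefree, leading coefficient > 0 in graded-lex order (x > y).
x^2*y + 2*y^3 - 3*x^2 + x + 2*y

1. Degree: no degree-2 curve has this shape, so deg p = 3.
2. From the visible intercepts: it crosses the y-axis at the gridline y = 0; it meets the x-axis at x = 0 (among the integer gridlines).
3. Assembling these constraints gives the stated polynomial.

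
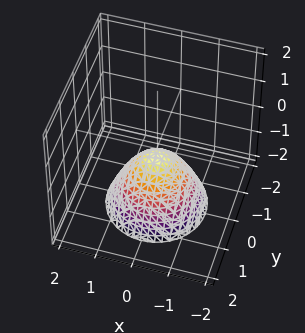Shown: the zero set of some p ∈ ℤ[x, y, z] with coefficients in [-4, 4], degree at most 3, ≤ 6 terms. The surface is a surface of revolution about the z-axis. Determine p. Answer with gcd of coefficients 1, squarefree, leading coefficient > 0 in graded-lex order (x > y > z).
(a) The degree is 2 — the shape is more complex than any degree-1 surface.
(b) By symmetry, the surface is invariant under rotation about z: p = q(x² + y², z).
(c) Against the integer gridlines: a circular section at z = -2 has radius between 1 and 2; it misses every integer gridline on the x-axis; the surface avoids every integer y-axis point in the box.
(d) Matching integer coefficients to the picture gives p.

3*x^2 + 3*y^2 + 3*z + 1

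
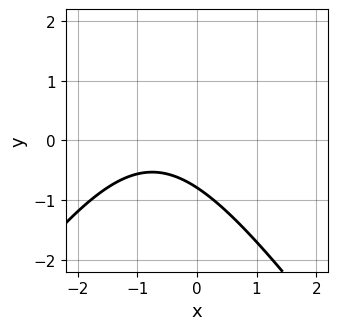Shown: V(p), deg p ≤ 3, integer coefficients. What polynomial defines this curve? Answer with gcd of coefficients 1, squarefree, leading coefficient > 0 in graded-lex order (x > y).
2*x^2 - y^2 + 3*x + 3*y + 3

First, degree: a generic line meets the curve in up to 2 points, so deg p = 2.
Then, from the axis intercepts and sections: it misses every integer gridline on the x-axis.
Finally, putting this together gives p.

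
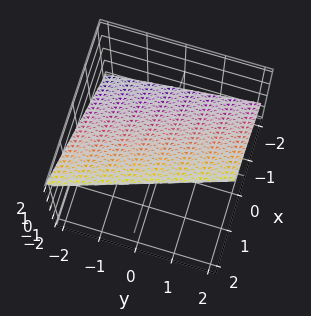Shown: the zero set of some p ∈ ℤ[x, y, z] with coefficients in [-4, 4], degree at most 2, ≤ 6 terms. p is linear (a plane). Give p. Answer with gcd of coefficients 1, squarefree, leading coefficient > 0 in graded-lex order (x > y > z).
3*x + y - 3*z + 2

1. Degree: every cross-section is a straight line — this is a plane, so deg p = 1.
2. From the visible intercepts: it meets the y-axis at y = -2 (among the integer gridlines).
3. These observations pin down the coefficients.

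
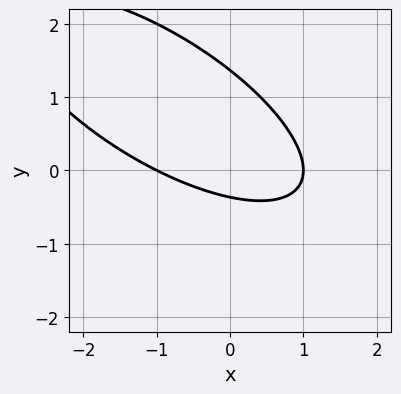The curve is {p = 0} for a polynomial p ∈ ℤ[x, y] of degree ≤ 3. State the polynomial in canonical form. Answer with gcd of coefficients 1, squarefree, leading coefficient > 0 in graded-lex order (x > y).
1. Degree: the shape is more complex than any degree-1 curve, so deg p = 2.
2. Against the integer gridlines: among the integer gridlines, it crosses the x-axis at x ∈ {-1, 1}.
3. These observations pin down the coefficients.

x^2 + 2*x*y + 2*y^2 - 2*y - 1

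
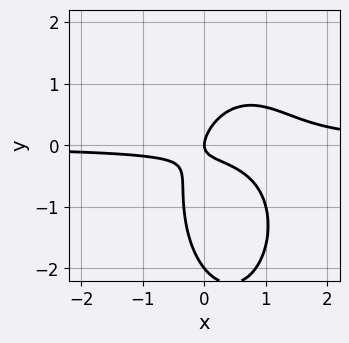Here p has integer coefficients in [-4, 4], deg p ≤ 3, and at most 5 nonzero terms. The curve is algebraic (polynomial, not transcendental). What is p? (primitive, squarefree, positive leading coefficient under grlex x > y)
3*x^2*y + y^3 - 3*x*y + 2*y^2 - x

(a) The degree is 3 — the shape is more complex than any degree-2 curve.
(b) Reading off the gridlines: among the integer gridlines, it crosses the y-axis at y ∈ {-2, 0}; it crosses the x-axis at the gridline x = 0.
(c) Solving for integer coefficients yields p as stated.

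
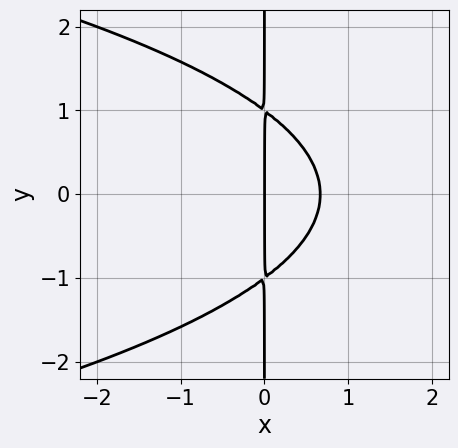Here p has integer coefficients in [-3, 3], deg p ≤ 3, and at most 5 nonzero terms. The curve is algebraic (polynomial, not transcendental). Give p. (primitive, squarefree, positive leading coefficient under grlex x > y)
First, deg p = 3. The shape is more complex than any degree-2 curve.
Then, symmetries: the y ↦ −y reflection is a symmetry, so y appears only in even powers.
Next, checking where it meets the axes: the visible y-axis segment lies entirely on the curve; it meets the x-axis at x = 0 (among the integer gridlines).
Finally, matching integer coefficients to the picture gives p.

2*x*y^2 + 3*x^2 - 2*x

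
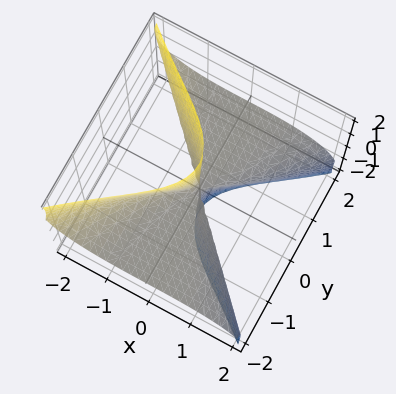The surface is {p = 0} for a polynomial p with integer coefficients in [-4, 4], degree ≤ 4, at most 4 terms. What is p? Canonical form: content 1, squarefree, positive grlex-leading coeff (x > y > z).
x^3 + 2*x*z^2 + 3*y^2*z

(a) The degree is 3 — a generic line meets the surface in up to 3 points.
(b) Reading off the gridlines: the visible y-axis segment lies entirely on the surface; it meets the x-axis at x = 0 (among the integer gridlines); the visible z-axis segment lies entirely on the surface.
(c) Matching integer coefficients to the picture gives p.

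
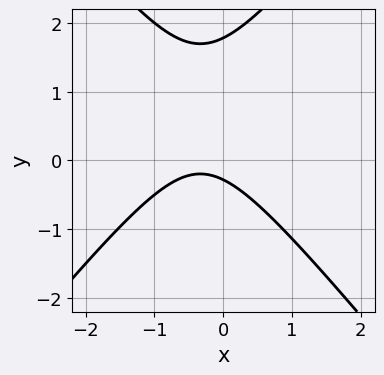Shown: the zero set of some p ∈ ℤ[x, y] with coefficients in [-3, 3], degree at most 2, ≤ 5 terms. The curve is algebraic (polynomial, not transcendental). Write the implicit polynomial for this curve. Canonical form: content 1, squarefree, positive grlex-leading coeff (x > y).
3*x^2 - 2*y^2 + 2*x + 3*y + 1

First, deg p = 2.
Then, from the visible intercepts: no x-intercept at any integer in the box.
Finally, putting this together gives p.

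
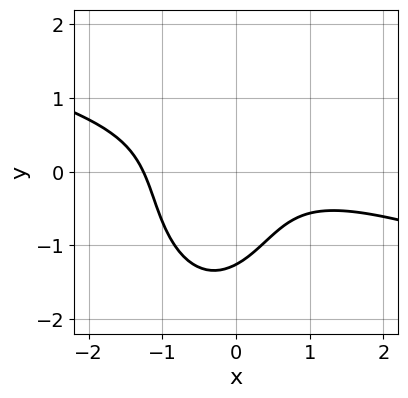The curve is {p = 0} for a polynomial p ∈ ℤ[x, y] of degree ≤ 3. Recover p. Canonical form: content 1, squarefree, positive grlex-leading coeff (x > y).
First, deg p = 3. No degree-2 curve has this shape.
Finally, solving for integer coefficients yields p as stated.

x^3 + 3*x^2*y + y^3 + 2*x*y + 2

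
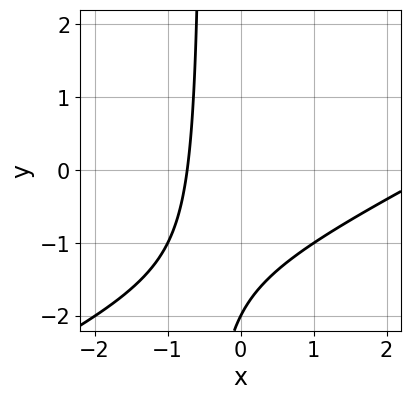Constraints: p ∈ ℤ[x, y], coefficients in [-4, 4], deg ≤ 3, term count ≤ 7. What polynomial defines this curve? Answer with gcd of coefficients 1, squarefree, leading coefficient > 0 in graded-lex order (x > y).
First, degree: no degree-1 curve has this shape, so deg p = 2.
Next, against the integer gridlines: one y-axis crossing is at y = -2.
Finally, fitting integer coefficients to these (and the overall shape) gives p.

x^2 - 2*x*y - 2*x - y - 2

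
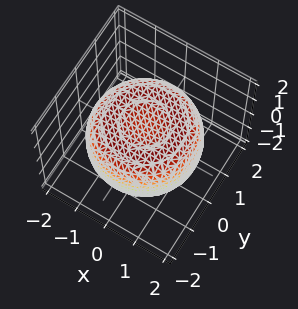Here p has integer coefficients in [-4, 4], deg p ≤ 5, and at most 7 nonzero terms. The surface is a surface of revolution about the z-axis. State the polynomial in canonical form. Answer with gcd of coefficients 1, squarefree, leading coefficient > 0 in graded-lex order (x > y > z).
x^4 + 2*x^2*y^2 + y^4 - 2*x^2 - 2*y^2 + 3*z^2 - 2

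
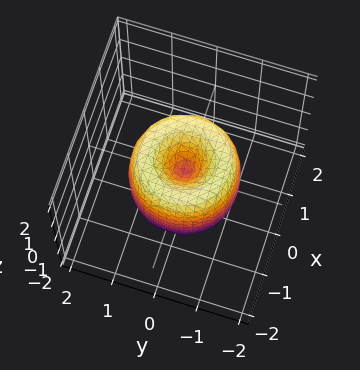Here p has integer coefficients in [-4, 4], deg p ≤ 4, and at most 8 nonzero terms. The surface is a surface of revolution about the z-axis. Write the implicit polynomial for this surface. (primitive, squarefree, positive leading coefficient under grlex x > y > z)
The degree is 4 — a generic line meets the surface in up to 4 points.
Symmetries: rotational symmetry about the z-axis ⇒ p depends on x, y only through x² + y².
Observable constraints: one x-axis crossing is at x = 0; one z-axis crossing is at z = 0; one y-axis crossing is at y = 0.
These observations pin down the coefficients.

2*x^4 + 4*x^2*y^2 + 2*y^4 - 3*x^2 - 3*y^2 + z^2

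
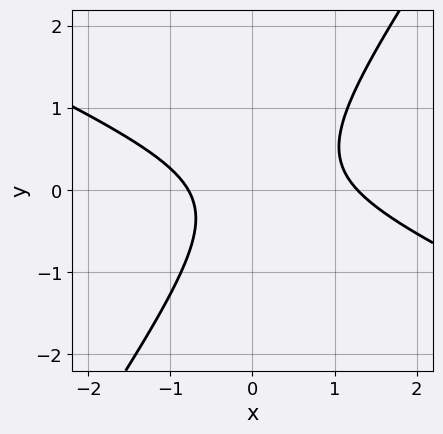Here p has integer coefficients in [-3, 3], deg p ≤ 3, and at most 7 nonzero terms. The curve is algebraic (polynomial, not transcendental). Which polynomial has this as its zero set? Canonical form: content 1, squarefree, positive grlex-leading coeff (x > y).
2*x^2 + 3*x*y - 3*y^2 - x - 2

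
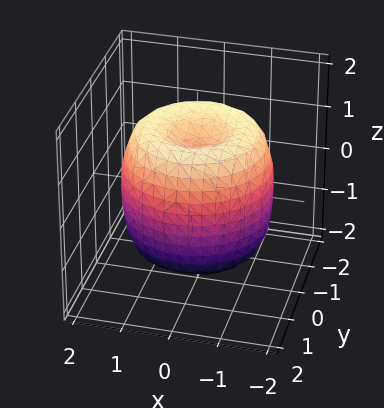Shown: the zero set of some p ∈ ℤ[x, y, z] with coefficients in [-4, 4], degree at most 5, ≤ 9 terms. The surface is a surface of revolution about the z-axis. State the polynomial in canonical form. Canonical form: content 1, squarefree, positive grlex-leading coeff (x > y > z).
x^4 + 2*x^2*y^2 + y^4 - 2*x^2 - 2*y^2 + z^2 - 1

First, degree: the shape is more complex than any degree-3 surface, so deg p = 4.
Next, symmetries: rotational symmetry about the z-axis ⇒ p depends on x, y only through x² + y².
Next, observable constraints: a circular section at z = 0 has radius between 1 and 2; the z-axis gridline crossings are at z ∈ {-1, 1}.
Finally, assembling these constraints gives the stated polynomial.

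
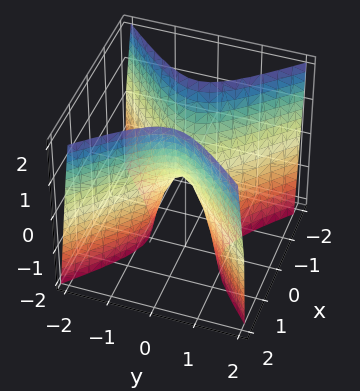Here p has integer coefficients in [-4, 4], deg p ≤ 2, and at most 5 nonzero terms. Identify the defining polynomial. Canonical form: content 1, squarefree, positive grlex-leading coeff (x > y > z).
3*x^2 - 3*y^2 - z

(a) deg p = 2. A hyperbolic paraboloid; a quadric.
(b) Symmetries: the y ↦ −y reflection is a symmetry, so y appears only in even powers; it's symmetric under x → −x, forcing even powers of x.
(c) From the visible intercepts: it meets the z-axis at z = 0 (among the integer gridlines); one x-axis crossing is at x = 0; it crosses the y-axis at the gridline y = 0.
(d) Putting this together gives p.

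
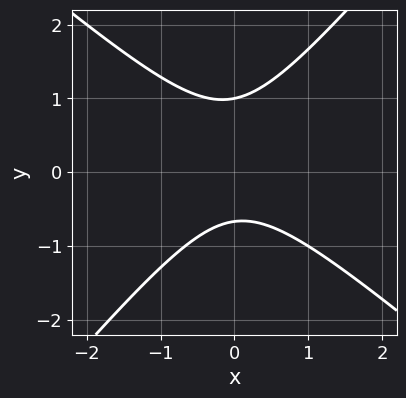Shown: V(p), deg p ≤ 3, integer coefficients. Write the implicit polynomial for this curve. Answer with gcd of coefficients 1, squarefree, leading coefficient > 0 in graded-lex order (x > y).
3*x^2 + x*y - 3*y^2 + y + 2

First, the degree is 2 — the shape is more complex than any degree-1 curve.
Next, observable constraints: it misses every integer gridline on the x-axis; it meets the y-axis at y = 1 (among the integer gridlines).
Finally, matching integer coefficients to the picture gives p.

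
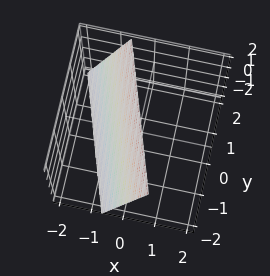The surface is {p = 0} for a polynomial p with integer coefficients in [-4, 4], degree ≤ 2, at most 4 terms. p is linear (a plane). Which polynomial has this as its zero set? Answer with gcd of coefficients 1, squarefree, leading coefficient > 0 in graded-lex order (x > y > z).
(a) The degree is 1 — the surface is flat (a plane).
(b) Against the integer gridlines: one z-axis crossing is at z = 2; one y-axis crossing is at y = -2.
(c) Solving for integer coefficients yields p as stated.

3*x + y - z + 2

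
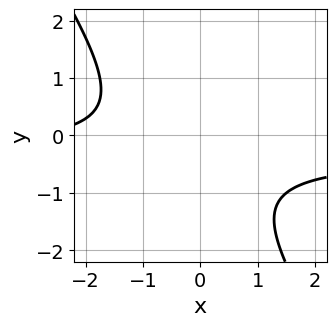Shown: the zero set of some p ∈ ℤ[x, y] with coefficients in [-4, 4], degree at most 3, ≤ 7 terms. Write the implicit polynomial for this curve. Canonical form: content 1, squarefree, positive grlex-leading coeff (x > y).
3*x*y + 2*y^2 + x + 2*y + 3

(a) Degree: a generic line meets the curve in up to 2 points, so deg p = 2.
(b) Against the integer gridlines: no y-intercept at any integer in the box; it misses every integer gridline on the x-axis.
(c) Fitting integer coefficients to these (and the overall shape) gives p.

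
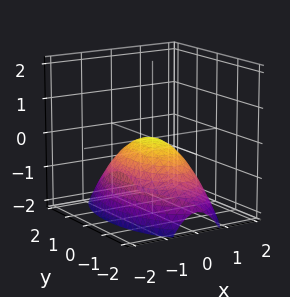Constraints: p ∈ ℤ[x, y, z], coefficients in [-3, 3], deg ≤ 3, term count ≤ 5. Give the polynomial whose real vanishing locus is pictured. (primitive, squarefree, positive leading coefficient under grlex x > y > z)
3*x^2 + y^2 + 3*z

(a) The degree is 2 — a single bowl opening along one axis; a quadric.
(b) Symmetries: the x ↦ −x reflection is a symmetry, so x appears only in even powers; it's symmetric under y → −y, forcing even powers of y.
(c) Checking where it meets the axes: it crosses the x-axis at the gridline x = 0; it meets the z-axis at z = 0 (among the integer gridlines); it meets the y-axis at y = 0 (among the integer gridlines).
(d) Solving for integer coefficients yields p as stated.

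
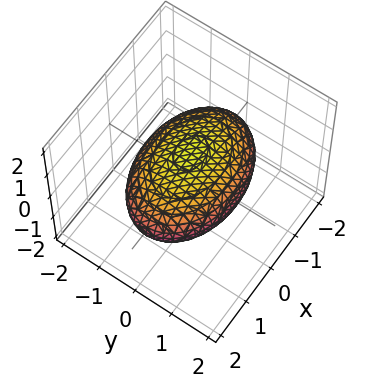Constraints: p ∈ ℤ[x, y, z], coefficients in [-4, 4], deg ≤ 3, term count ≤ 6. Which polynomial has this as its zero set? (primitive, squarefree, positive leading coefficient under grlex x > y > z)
x^2 + 2*y^2 + 3*z^2 - 3

Degree: bounded and convex; a quadric, so deg p = 2.
Symmetries: it's symmetric under x → −x, forcing even powers of x; mirror symmetry z ↦ −z ⇒ only even powers of z; mirror symmetry y ↦ −y ⇒ only even powers of y.
Checking where it meets the axes: the z-axis gridline crossings are at z ∈ {-1, 1}.
Solving for integer coefficients yields p as stated.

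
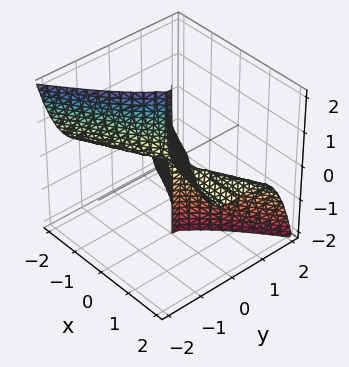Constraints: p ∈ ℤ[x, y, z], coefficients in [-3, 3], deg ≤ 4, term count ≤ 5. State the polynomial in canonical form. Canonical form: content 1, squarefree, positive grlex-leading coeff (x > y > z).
x^2*z - x*y^2 + 2*y^3

First, deg p = 3.
Next, from the axis intercepts and sections: every point of the x-axis in the box is on the surface; every point of the z-axis in the box is on the surface; it crosses the y-axis at the gridline y = 0.
Finally, putting this together gives p.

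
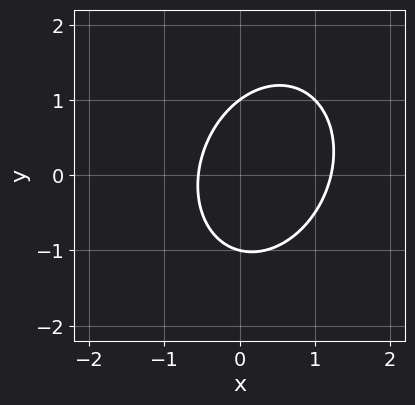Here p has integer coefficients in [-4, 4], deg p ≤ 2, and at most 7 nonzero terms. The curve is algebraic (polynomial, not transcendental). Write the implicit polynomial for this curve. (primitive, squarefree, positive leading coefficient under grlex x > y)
deg p = 2.
From the axis intercepts and sections: the y-axis gridline crossings are at y ∈ {-1, 1}.
Fitting integer coefficients to these (and the overall shape) gives p.

3*x^2 - x*y + 2*y^2 - 2*x - 2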